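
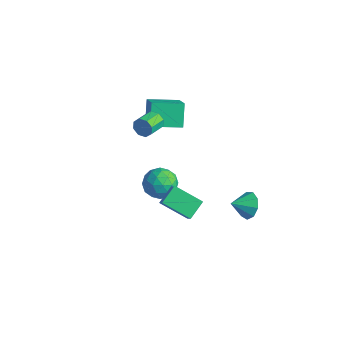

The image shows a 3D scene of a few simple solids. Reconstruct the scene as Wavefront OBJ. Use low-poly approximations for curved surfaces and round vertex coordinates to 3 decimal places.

v -3.966 3.167 -1.335
v -4.617 3.837 -0.161
v -2.969 4.616 -1.608
v -3.62 5.286 -0.435
v -2.88 2.594 -0.405
v -3.531 3.264 0.768
v -1.883 4.043 -0.679
v -2.534 4.713 0.495
v 1.663 -0.66 -1.04
v 2.35 -1.047 -0.135
v 1.466 0.329 -0.467
v 2.154 -0.058 0.437
v 3.026 0.038 -1.777
v 3.714 -0.349 -0.873
v 2.83 1.027 -1.205
v 3.517 0.64 -0.3
v -2.758 2.786 0.144
v -2.438 2.73 -0.372
v -2.122 1.658 -0.06
v -2.442 1.714 0.456
v -2.183 2.906 -0.023
v -1.868 1.834 0.289
v -2.266 3.012 0.424
v -1.95 1.941 0.737
v -2.636 2.986 0.707
v -2.321 1.914 1.019
v -3.078 2.842 0.66
v -2.762 1.77 0.972
v -3.332 2.666 0.311
v -3.017 1.594 0.623
v -3.25 2.559 -0.137
v -2.934 1.488 0.176
v -2.879 2.586 -0.419
v -2.564 1.514 -0.107
v 3.362 3.976 -3.334
v 3.811 3.481 -3.859
v 2.998 3.044 -2.766
v 4.136 3.632 -3.401
v 4.099 3.944 -2.912
v 3.717 4.271 -2.62
v 3.169 4.46 -2.662
v 2.711 4.422 -3.018
v 2.558 4.176 -3.522
v 2.781 3.836 -3.937
v 3.276 3.561 -4.07
v -0.417 0.387 -1.731
v 0.136 1.201 -1.82
v 0.644 -0.221 -0.7
v 1.197 0.593 -0.789
v 0.32 0.638 -0.334
v -0.335 1.014 -0.972
v 1.115 -0.034 -1.548
v 0.46 0.342 -2.186
v 1.083 0.941 -1.707
v 0.592 1.356 -0.957
v 0.188 -0.376 -1.563
v -0.303 0.039 -0.813
v -0.233 0.847 -1.866
v 1.013 0.133 -0.654
v 0.498 0.159 -0.387
v 0.823 0.638 -0.439
v -0.51 0.737 -1.367
v -0.185 1.216 -1.42
v -0.077 0.885 -0.546
v 0.965 -0.236 -1.1
v 1.29 0.243 -1.153
v -0.043 0.342 -2.081
v 0.282 0.821 -2.133
v 0.857 0.095 -1.974
v 0.648 1.173 -1.852
v 1.272 0.816 -1.246
v 1.224 0.447 -1.692
v 0.838 0.668 -2.067
v 0.36 1.417 -1.411
v 0.983 1.06 -0.805
v 0.468 1.086 -0.538
v 0.083 1.307 -0.912
v 0.916 1.264 -1.344
v -0.203 -0.08 -1.715
v 0.42 -0.437 -1.109
v 0.697 -0.327 -1.608
v 0.312 -0.106 -1.982
v -0.492 0.164 -1.274
v 0.132 -0.193 -0.668
v -0.058 0.312 -0.453
v -0.444 0.533 -0.828
v -0.136 -0.284 -1.176
f 2 4 1
f 5 2 1
f 1 4 3
f 3 5 1
f 2 8 4
f 6 2 5
f 6 8 2
f 4 8 3
f 7 5 3
f 3 8 7
f 7 6 5
f 8 6 7
f 10 12 9
f 13 10 9
f 9 12 11
f 11 13 9
f 10 16 12
f 14 10 13
f 14 16 10
f 12 16 11
f 15 13 11
f 11 16 15
f 15 14 13
f 16 14 15
f 18 17 21
f 18 21 19
f 19 21 22
f 19 22 20
f 21 17 23
f 21 23 22
f 22 23 24
f 22 24 20
f 23 17 25
f 23 25 24
f 24 25 26
f 24 26 20
f 25 17 27
f 25 27 26
f 26 27 28
f 26 28 20
f 27 17 29
f 27 29 28
f 28 29 30
f 28 30 20
f 29 17 31
f 29 31 30
f 30 31 32
f 30 32 20
f 31 17 33
f 31 33 32
f 32 33 34
f 32 34 20
f 33 17 18
f 33 18 34
f 34 18 19
f 34 19 20
f 36 35 38
f 36 38 37
f 38 35 39
f 38 39 37
f 39 35 40
f 39 40 37
f 40 35 41
f 40 41 37
f 41 35 42
f 41 42 37
f 42 35 43
f 42 43 37
f 43 35 44
f 43 44 37
f 44 35 45
f 44 45 37
f 45 35 36
f 45 36 37
f 46 83 62
f 83 57 86
f 62 86 51
f 83 86 62
f 46 62 58
f 62 51 63
f 58 63 47
f 62 63 58
f 46 58 67
f 58 47 68
f 67 68 53
f 58 68 67
f 46 67 79
f 67 53 82
f 79 82 56
f 67 82 79
f 46 79 83
f 79 56 87
f 83 87 57
f 79 87 83
f 47 63 74
f 63 51 77
f 74 77 55
f 63 77 74
f 51 86 64
f 86 57 85
f 64 85 50
f 86 85 64
f 57 87 84
f 87 56 80
f 84 80 48
f 87 80 84
f 56 82 81
f 82 53 69
f 81 69 52
f 82 69 81
f 53 68 73
f 68 47 70
f 73 70 54
f 68 70 73
f 49 75 61
f 75 55 76
f 61 76 50
f 75 76 61
f 49 61 59
f 61 50 60
f 59 60 48
f 61 60 59
f 49 59 66
f 59 48 65
f 66 65 52
f 59 65 66
f 49 66 71
f 66 52 72
f 71 72 54
f 66 72 71
f 49 71 75
f 71 54 78
f 75 78 55
f 71 78 75
f 50 76 64
f 76 55 77
f 64 77 51
f 76 77 64
f 48 60 84
f 60 50 85
f 84 85 57
f 60 85 84
f 52 65 81
f 65 48 80
f 81 80 56
f 65 80 81
f 54 72 73
f 72 52 69
f 73 69 53
f 72 69 73
f 55 78 74
f 78 54 70
f 74 70 47
f 78 70 74



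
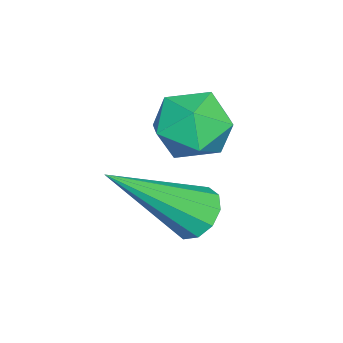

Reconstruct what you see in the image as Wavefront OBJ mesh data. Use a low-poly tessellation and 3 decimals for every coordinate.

v 2.663 -1.517 -2.62
v 3.04 -1.152 -2.548
v 3.557 -2.703 -1.28
v 2.799 -1.092 -2.335
v 2.506 -1.195 -2.23
v 2.273 -1.421 -2.274
v 2.189 -1.683 -2.451
v 2.286 -1.883 -2.692
v 2.527 -1.943 -2.906
v 2.82 -1.84 -3.01
v 3.053 -1.614 -2.966
v 3.137 -1.351 -2.789
v 2.132 -1.27 -1.506
v 2.712 -1.458 -1.094
v 1.448 -2.022 -0.886
v 2.028 -2.21 -0.474
v 1.737 -1.537 -0.414
v 2.16 -1.072 -0.798
v 2 -2.408 -1.182
v 2.423 -1.943 -1.566
v 2.63 -2.162 -0.894
v 2.468 -1.623 -0.419
v 1.692 -1.857 -1.561
v 1.53 -1.318 -1.086
f 2 1 4
f 2 4 3
f 4 1 5
f 4 5 3
f 5 1 6
f 5 6 3
f 6 1 7
f 6 7 3
f 7 1 8
f 7 8 3
f 8 1 9
f 8 9 3
f 9 1 10
f 9 10 3
f 10 1 11
f 10 11 3
f 11 1 12
f 11 12 3
f 12 1 2
f 12 2 3
f 13 24 18
f 13 18 14
f 13 14 20
f 13 20 23
f 13 23 24
f 14 18 22
f 18 24 17
f 24 23 15
f 23 20 19
f 20 14 21
f 16 22 17
f 16 17 15
f 16 15 19
f 16 19 21
f 16 21 22
f 17 22 18
f 15 17 24
f 19 15 23
f 21 19 20
f 22 21 14



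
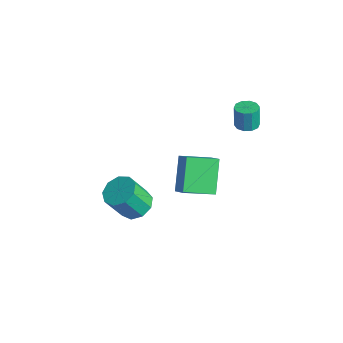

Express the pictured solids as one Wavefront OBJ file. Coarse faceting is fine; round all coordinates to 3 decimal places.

v -0.939 2.927 -2.927
v -1.567 1.251 -2.231
v -0.17 2.884 -2.337
v -0.798 1.208 -1.641
v 0.178 1.872 -4.459
v -0.45 0.196 -3.763
v 0.947 1.829 -3.869
v 0.319 0.153 -3.173
v 2.09 2.842 2.743
v 2.71 2.677 2.845
v 2.53 2.772 4.098
v 1.91 2.938 3.997
v 2.692 3.077 2.812
v 2.512 3.172 4.065
v 2.444 3.387 2.753
v 2.264 3.482 4.006
v 2.061 3.489 2.69
v 1.881 3.585 3.943
v 1.689 3.345 2.647
v 1.509 3.44 3.901
v 1.47 3.008 2.642
v 1.29 3.103 3.895
v 1.488 2.608 2.675
v 1.308 2.703 3.928
v 1.736 2.298 2.734
v 1.556 2.393 3.987
v 2.119 2.195 2.797
v 1.939 2.291 4.05
v 2.491 2.34 2.839
v 2.311 2.435 4.093
v 0.349 -2.824 -2.18
v 1.209 -2.504 -1.866
v 0.951 -3.377 -0.267
v 0.091 -3.696 -0.58
v 0.734 -2.07 -1.706
v 0.476 -2.943 -0.107
v 0.078 -1.988 -1.767
v -0.18 -2.861 -0.168
v -0.451 -2.298 -2.022
v -0.709 -3.171 -0.422
v -0.606 -2.853 -2.35
v -0.863 -3.726 -0.751
v -0.314 -3.395 -2.598
v -0.571 -4.268 -0.999
v 0.288 -3.669 -2.651
v 0.03 -4.542 -1.052
v 0.919 -3.548 -2.483
v 0.661 -4.421 -0.884
v 1.282 -3.087 -2.173
v 1.024 -3.96 -0.574
f 2 4 1
f 5 2 1
f 1 4 3
f 3 5 1
f 2 8 4
f 6 2 5
f 6 8 2
f 4 8 3
f 7 5 3
f 3 8 7
f 7 6 5
f 8 6 7
f 10 9 13
f 10 13 11
f 11 13 14
f 11 14 12
f 13 9 15
f 13 15 14
f 14 15 16
f 14 16 12
f 15 9 17
f 15 17 16
f 16 17 18
f 16 18 12
f 17 9 19
f 17 19 18
f 18 19 20
f 18 20 12
f 19 9 21
f 19 21 20
f 20 21 22
f 20 22 12
f 21 9 23
f 21 23 22
f 22 23 24
f 22 24 12
f 23 9 25
f 23 25 24
f 24 25 26
f 24 26 12
f 25 9 27
f 25 27 26
f 26 27 28
f 26 28 12
f 27 9 29
f 27 29 28
f 28 29 30
f 28 30 12
f 29 9 10
f 29 10 30
f 30 10 11
f 30 11 12
f 32 31 35
f 32 35 33
f 33 35 36
f 33 36 34
f 35 31 37
f 35 37 36
f 36 37 38
f 36 38 34
f 37 31 39
f 37 39 38
f 38 39 40
f 38 40 34
f 39 31 41
f 39 41 40
f 40 41 42
f 40 42 34
f 41 31 43
f 41 43 42
f 42 43 44
f 42 44 34
f 43 31 45
f 43 45 44
f 44 45 46
f 44 46 34
f 45 31 47
f 45 47 46
f 46 47 48
f 46 48 34
f 47 31 49
f 47 49 48
f 48 49 50
f 48 50 34
f 49 31 32
f 49 32 50
f 50 32 33
f 50 33 34



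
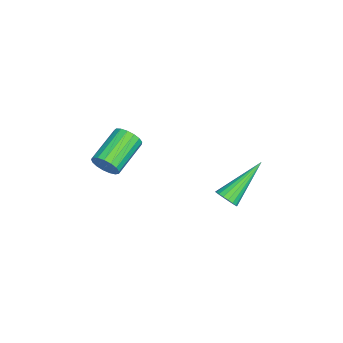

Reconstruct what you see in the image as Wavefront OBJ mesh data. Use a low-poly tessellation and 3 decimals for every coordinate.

v -0.459 2.035 2.451
v -0.143 2.434 2.418
v -1.761 3.165 3.649
v -0.281 2.463 2.24
v -0.454 2.408 2.104
v -0.628 2.279 2.036
v -0.769 2.102 2.051
v -0.848 1.911 2.145
v -0.85 1.745 2.299
v -0.775 1.636 2.484
v -0.637 1.606 2.662
v -0.464 1.661 2.798
v -0.29 1.79 2.865
v -0.149 1.968 2.85
v -0.07 2.159 2.757
v -0.068 2.325 2.602
v -0.559 -2.477 3.682
v -0.243 -2.195 4.121
v -1.645 -1.581 4.737
v -1.961 -1.863 4.298
v -0.252 -1.999 3.904
v -1.654 -1.385 4.521
v -0.332 -1.913 3.637
v -1.734 -1.299 4.253
v -0.463 -1.955 3.38
v -1.865 -1.342 3.996
v -0.617 -2.118 3.192
v -2.019 -1.504 3.809
v -0.757 -2.362 3.116
v -2.159 -1.749 3.733
v -0.852 -2.633 3.17
v -2.254 -2.019 3.787
v -0.88 -2.868 3.341
v -2.282 -2.254 3.958
v -0.834 -3.013 3.59
v -2.236 -2.4 4.207
v -0.725 -3.036 3.86
v -2.127 -2.422 4.477
v -0.578 -2.93 4.089
v -1.98 -2.317 4.706
v -0.427 -2.721 4.225
v -1.829 -2.107 4.841
v -0.306 -2.455 4.236
v -1.708 -1.842 4.853
f 2 1 4
f 2 4 3
f 4 1 5
f 4 5 3
f 5 1 6
f 5 6 3
f 6 1 7
f 6 7 3
f 7 1 8
f 7 8 3
f 8 1 9
f 8 9 3
f 9 1 10
f 9 10 3
f 10 1 11
f 10 11 3
f 11 1 12
f 11 12 3
f 12 1 13
f 12 13 3
f 13 1 14
f 13 14 3
f 14 1 15
f 14 15 3
f 15 1 16
f 15 16 3
f 16 1 2
f 16 2 3
f 18 17 21
f 18 21 19
f 19 21 22
f 19 22 20
f 21 17 23
f 21 23 22
f 22 23 24
f 22 24 20
f 23 17 25
f 23 25 24
f 24 25 26
f 24 26 20
f 25 17 27
f 25 27 26
f 26 27 28
f 26 28 20
f 27 17 29
f 27 29 28
f 28 29 30
f 28 30 20
f 29 17 31
f 29 31 30
f 30 31 32
f 30 32 20
f 31 17 33
f 31 33 32
f 32 33 34
f 32 34 20
f 33 17 35
f 33 35 34
f 34 35 36
f 34 36 20
f 35 17 37
f 35 37 36
f 36 37 38
f 36 38 20
f 37 17 39
f 37 39 38
f 38 39 40
f 38 40 20
f 39 17 41
f 39 41 40
f 40 41 42
f 40 42 20
f 41 17 43
f 41 43 42
f 42 43 44
f 42 44 20
f 43 17 18
f 43 18 44
f 44 18 19
f 44 19 20



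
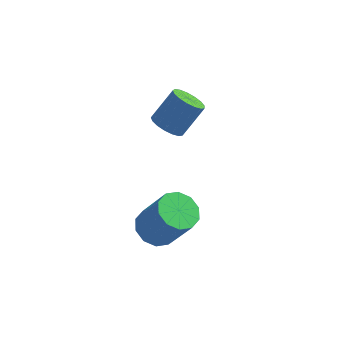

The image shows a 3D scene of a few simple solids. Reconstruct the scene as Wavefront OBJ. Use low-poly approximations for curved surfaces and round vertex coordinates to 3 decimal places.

v 2.798 0.755 3.328
v 3.143 1.111 2.907
v 3.747 1.761 3.951
v 3.402 1.405 4.372
v 2.885 1.278 2.952
v 3.488 1.928 3.996
v 2.607 1.326 3.083
v 3.21 1.976 4.127
v 2.373 1.243 3.27
v 2.976 1.893 4.314
v 2.236 1.048 3.471
v 2.839 1.698 4.515
v 2.228 0.786 3.638
v 2.831 1.436 4.682
v 2.351 0.517 3.735
v 2.954 1.167 4.779
v 2.576 0.302 3.738
v 3.18 0.952 4.782
v 2.852 0.192 3.647
v 3.456 0.842 4.692
v 3.116 0.21 3.484
v 3.72 0.86 4.528
v 3.307 0.353 3.284
v 3.911 1.003 4.328
v 3.382 0.588 3.095
v 3.985 1.238 4.139
v 3.322 0.862 2.959
v 3.926 1.512 4.003
v 3.261 -2.615 1.153
v 3.934 -2.564 0.782
v 4.791 -2.834 2.295
v 4.119 -2.885 2.667
v 3.813 -2.127 0.928
v 4.67 -2.397 2.441
v 3.481 -1.877 1.16
v 4.339 -2.147 2.673
v 3.066 -1.909 1.39
v 3.923 -2.179 2.903
v 2.725 -2.21 1.53
v 3.582 -2.48 3.043
v 2.589 -2.666 1.525
v 3.446 -2.936 3.038
v 2.71 -3.103 1.379
v 3.567 -3.373 2.892
v 3.041 -3.353 1.147
v 3.899 -3.623 2.66
v 3.457 -3.321 0.917
v 4.314 -3.591 2.43
v 3.798 -3.02 0.777
v 4.655 -3.29 2.29
f 2 1 5
f 2 5 3
f 3 5 6
f 3 6 4
f 5 1 7
f 5 7 6
f 6 7 8
f 6 8 4
f 7 1 9
f 7 9 8
f 8 9 10
f 8 10 4
f 9 1 11
f 9 11 10
f 10 11 12
f 10 12 4
f 11 1 13
f 11 13 12
f 12 13 14
f 12 14 4
f 13 1 15
f 13 15 14
f 14 15 16
f 14 16 4
f 15 1 17
f 15 17 16
f 16 17 18
f 16 18 4
f 17 1 19
f 17 19 18
f 18 19 20
f 18 20 4
f 19 1 21
f 19 21 20
f 20 21 22
f 20 22 4
f 21 1 23
f 21 23 22
f 22 23 24
f 22 24 4
f 23 1 25
f 23 25 24
f 24 25 26
f 24 26 4
f 25 1 27
f 25 27 26
f 26 27 28
f 26 28 4
f 27 1 2
f 27 2 28
f 28 2 3
f 28 3 4
f 30 29 33
f 30 33 31
f 31 33 34
f 31 34 32
f 33 29 35
f 33 35 34
f 34 35 36
f 34 36 32
f 35 29 37
f 35 37 36
f 36 37 38
f 36 38 32
f 37 29 39
f 37 39 38
f 38 39 40
f 38 40 32
f 39 29 41
f 39 41 40
f 40 41 42
f 40 42 32
f 41 29 43
f 41 43 42
f 42 43 44
f 42 44 32
f 43 29 45
f 43 45 44
f 44 45 46
f 44 46 32
f 45 29 47
f 45 47 46
f 46 47 48
f 46 48 32
f 47 29 49
f 47 49 48
f 48 49 50
f 48 50 32
f 49 29 30
f 49 30 50
f 50 30 31
f 50 31 32



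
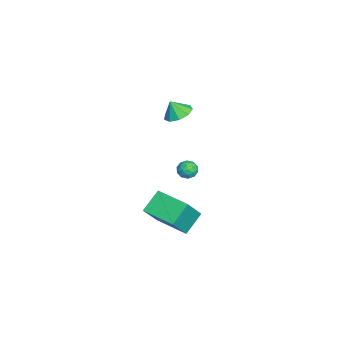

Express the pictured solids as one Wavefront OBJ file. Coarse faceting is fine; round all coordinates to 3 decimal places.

v 1.165 0.994 -2.147
v 2.247 0.344 -0.557
v 2.359 2.68 -2.271
v 3.441 2.031 -0.68
v 2.119 0.249 -3.1
v 3.201 -0.4 -1.509
v 3.313 1.936 -3.223
v 4.395 1.286 -1.633
v -3.947 1.003 1.488
v -3.047 1.122 1.551
v -3.953 0.537 2.452
v -3.345 1.615 1.788
v -3.924 1.822 1.884
v -4.514 1.645 1.795
v -4.839 1.168 1.563
v -4.747 0.613 1.296
v -4.28 0.241 1.118
v -3.658 0.225 1.114
v -3.171 0.573 1.285
v -0.798 1.842 -0.316
v -0.288 2.214 -0.202
v -0.252 1.306 -1.018
v 0.258 1.678 -0.904
v 0.055 1.267 -0.456
v -0.283 1.598 -0.022
v -0.257 1.922 -1.198
v -0.595 2.253 -0.764
v 0.046 2.263 -0.748
v 0.239 1.859 -0.289
v -0.779 1.661 -0.931
v -0.586 1.257 -0.472
v -0.591 2.075 -0.198
v 0.051 1.445 -1.022
v -0.068 1.204 -0.759
v 0.231 1.422 -0.692
v -0.588 1.713 -0.092
v -0.288 1.931 -0.025
v -0.087 1.375 -0.174
v -0.252 1.589 -1.195
v 0.048 1.807 -1.128
v -0.771 2.098 -0.528
v -0.472 2.316 -0.461
v -0.453 2.145 -1.046
v -0.095 2.322 -0.451
v 0.226 2.008 -0.864
v -0.077 2.151 -1.036
v -0.275 2.345 -0.782
v 0.019 2.085 -0.182
v 0.34 1.77 -0.594
v 0.22 1.528 -0.33
v 0.022 1.723 -0.076
v 0.215 2.114 -0.502
v -0.88 1.75 -0.626
v -0.559 1.435 -1.038
v -0.562 1.797 -1.144
v -0.76 1.992 -0.89
v -0.766 1.512 -0.356
v -0.445 1.198 -0.769
v -0.265 1.175 -0.438
v -0.463 1.369 -0.184
v -0.755 1.406 -0.718
f 2 4 1
f 5 2 1
f 1 4 3
f 3 5 1
f 2 8 4
f 6 2 5
f 6 8 2
f 4 8 3
f 7 5 3
f 3 8 7
f 7 6 5
f 8 6 7
f 10 9 12
f 10 12 11
f 12 9 13
f 12 13 11
f 13 9 14
f 13 14 11
f 14 9 15
f 14 15 11
f 15 9 16
f 15 16 11
f 16 9 17
f 16 17 11
f 17 9 18
f 17 18 11
f 18 9 19
f 18 19 11
f 19 9 10
f 19 10 11
f 20 57 36
f 57 31 60
f 36 60 25
f 57 60 36
f 20 36 32
f 36 25 37
f 32 37 21
f 36 37 32
f 20 32 41
f 32 21 42
f 41 42 27
f 32 42 41
f 20 41 53
f 41 27 56
f 53 56 30
f 41 56 53
f 20 53 57
f 53 30 61
f 57 61 31
f 53 61 57
f 21 37 48
f 37 25 51
f 48 51 29
f 37 51 48
f 25 60 38
f 60 31 59
f 38 59 24
f 60 59 38
f 31 61 58
f 61 30 54
f 58 54 22
f 61 54 58
f 30 56 55
f 56 27 43
f 55 43 26
f 56 43 55
f 27 42 47
f 42 21 44
f 47 44 28
f 42 44 47
f 23 49 35
f 49 29 50
f 35 50 24
f 49 50 35
f 23 35 33
f 35 24 34
f 33 34 22
f 35 34 33
f 23 33 40
f 33 22 39
f 40 39 26
f 33 39 40
f 23 40 45
f 40 26 46
f 45 46 28
f 40 46 45
f 23 45 49
f 45 28 52
f 49 52 29
f 45 52 49
f 24 50 38
f 50 29 51
f 38 51 25
f 50 51 38
f 22 34 58
f 34 24 59
f 58 59 31
f 34 59 58
f 26 39 55
f 39 22 54
f 55 54 30
f 39 54 55
f 28 46 47
f 46 26 43
f 47 43 27
f 46 43 47
f 29 52 48
f 52 28 44
f 48 44 21
f 52 44 48



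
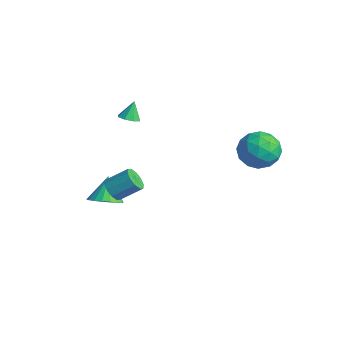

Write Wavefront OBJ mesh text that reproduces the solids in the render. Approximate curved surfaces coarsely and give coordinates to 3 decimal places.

v -0.031 -4.479 0.589
v 0.279 -5.011 1.018
v 0.9 -3.952 1.88
v 0.591 -3.421 1.451
v 0.578 -4.909 0.678
v 1.199 -3.85 1.54
v 0.644 -4.643 0.304
v 1.265 -3.585 1.167
v 0.452 -4.315 0.039
v 1.073 -3.256 0.901
v 0.076 -4.049 -0.016
v 0.698 -2.991 0.846
v -0.34 -3.948 0.16
v 0.281 -2.889 1.022
v -0.639 -4.05 0.5
v -0.018 -2.991 1.362
v -0.705 -4.315 0.873
v -0.084 -3.257 1.736
v -0.513 -4.644 1.139
v 0.108 -3.585 2.001
v -0.138 -4.909 1.194
v 0.484 -3.851 2.056
v -1.501 -4.067 -1.539
v -0.666 -4.243 -0.998
v -2.199 -3.393 -0.241
v -0.59 -3.835 -1.169
v -0.694 -3.472 -1.414
v -0.958 -3.228 -1.683
v -1.33 -3.149 -1.924
v -1.735 -3.253 -2.088
v -2.094 -3.517 -2.144
v -2.336 -3.891 -2.079
v -2.412 -4.3 -1.908
v -2.308 -4.662 -1.663
v -2.044 -4.907 -1.394
v -1.672 -4.985 -1.153
v -1.267 -4.882 -0.989
v -0.908 -4.617 -0.933
v 4.462 2.411 2.474
v 5.096 1.889 3.432
v 2.764 2.431 3.608
v 3.398 1.909 4.566
v 3.648 3.096 4.217
v 4.697 3.083 3.515
v 3.163 1.237 3.525
v 4.212 1.224 2.823
v 4.293 1.163 4.081
v 4.593 2.312 4.509
v 3.267 2.008 2.531
v 3.567 3.157 2.959
v 4.928 2.148 2.853
v 2.932 2.172 4.187
v 3.079 2.869 3.981
v 3.452 2.562 4.544
v 4.693 2.85 2.902
v 5.066 2.543 3.465
v 4.215 3.252 3.927
v 2.794 1.777 3.575
v 3.167 1.47 4.138
v 4.408 1.758 2.496
v 4.781 1.451 3.059
v 3.645 1.068 3.113
v 4.828 1.415 3.798
v 3.831 1.427 4.465
v 3.693 1.032 3.852
v 4.309 1.024 3.44
v 5.005 2.09 4.049
v 4.007 2.102 4.716
v 4.154 2.799 4.511
v 4.77 2.792 4.099
v 4.533 1.663 4.431
v 3.853 2.218 2.324
v 2.855 2.23 2.991
v 3.09 1.528 2.941
v 3.706 1.521 2.529
v 4.029 2.893 2.575
v 3.032 2.905 3.242
v 3.551 3.296 3.6
v 4.167 3.288 3.188
v 3.327 2.657 2.609
v -3.246 -1.354 3.074
v -2.618 -1.447 3.254
v -3.474 -0.846 4.126
v -2.69 -1.003 3.025
v -3.087 -0.764 2.824
v -3.578 -0.871 2.769
v -3.874 -1.261 2.893
v -3.803 -1.705 3.123
v -3.406 -1.943 3.324
v -2.915 -1.837 3.378
f 2 1 5
f 2 5 3
f 3 5 6
f 3 6 4
f 5 1 7
f 5 7 6
f 6 7 8
f 6 8 4
f 7 1 9
f 7 9 8
f 8 9 10
f 8 10 4
f 9 1 11
f 9 11 10
f 10 11 12
f 10 12 4
f 11 1 13
f 11 13 12
f 12 13 14
f 12 14 4
f 13 1 15
f 13 15 14
f 14 15 16
f 14 16 4
f 15 1 17
f 15 17 16
f 16 17 18
f 16 18 4
f 17 1 19
f 17 19 18
f 18 19 20
f 18 20 4
f 19 1 21
f 19 21 20
f 20 21 22
f 20 22 4
f 21 1 2
f 21 2 22
f 22 2 3
f 22 3 4
f 24 23 26
f 24 26 25
f 26 23 27
f 26 27 25
f 27 23 28
f 27 28 25
f 28 23 29
f 28 29 25
f 29 23 30
f 29 30 25
f 30 23 31
f 30 31 25
f 31 23 32
f 31 32 25
f 32 23 33
f 32 33 25
f 33 23 34
f 33 34 25
f 34 23 35
f 34 35 25
f 35 23 36
f 35 36 25
f 36 23 37
f 36 37 25
f 37 23 38
f 37 38 25
f 38 23 24
f 38 24 25
f 39 76 55
f 76 50 79
f 55 79 44
f 76 79 55
f 39 55 51
f 55 44 56
f 51 56 40
f 55 56 51
f 39 51 60
f 51 40 61
f 60 61 46
f 51 61 60
f 39 60 72
f 60 46 75
f 72 75 49
f 60 75 72
f 39 72 76
f 72 49 80
f 76 80 50
f 72 80 76
f 40 56 67
f 56 44 70
f 67 70 48
f 56 70 67
f 44 79 57
f 79 50 78
f 57 78 43
f 79 78 57
f 50 80 77
f 80 49 73
f 77 73 41
f 80 73 77
f 49 75 74
f 75 46 62
f 74 62 45
f 75 62 74
f 46 61 66
f 61 40 63
f 66 63 47
f 61 63 66
f 42 68 54
f 68 48 69
f 54 69 43
f 68 69 54
f 42 54 52
f 54 43 53
f 52 53 41
f 54 53 52
f 42 52 59
f 52 41 58
f 59 58 45
f 52 58 59
f 42 59 64
f 59 45 65
f 64 65 47
f 59 65 64
f 42 64 68
f 64 47 71
f 68 71 48
f 64 71 68
f 43 69 57
f 69 48 70
f 57 70 44
f 69 70 57
f 41 53 77
f 53 43 78
f 77 78 50
f 53 78 77
f 45 58 74
f 58 41 73
f 74 73 49
f 58 73 74
f 47 65 66
f 65 45 62
f 66 62 46
f 65 62 66
f 48 71 67
f 71 47 63
f 67 63 40
f 71 63 67
f 82 81 84
f 82 84 83
f 84 81 85
f 84 85 83
f 85 81 86
f 85 86 83
f 86 81 87
f 86 87 83
f 87 81 88
f 87 88 83
f 88 81 89
f 88 89 83
f 89 81 90
f 89 90 83
f 90 81 82
f 90 82 83



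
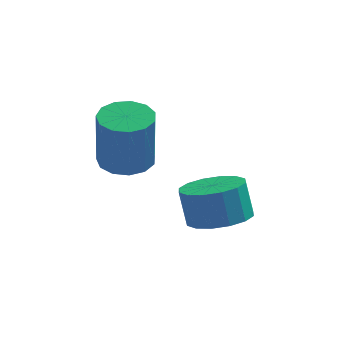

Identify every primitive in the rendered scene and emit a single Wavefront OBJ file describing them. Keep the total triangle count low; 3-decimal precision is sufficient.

v 0.114 2.494 -2.856
v 0.968 2.897 -2.756
v 0.701 3.19 -1.645
v -0.154 2.786 -1.744
v 0.676 3.256 -2.921
v 0.409 3.549 -1.81
v 0.234 3.412 -3.069
v -0.034 3.704 -1.957
v -0.241 3.321 -3.159
v -0.509 3.614 -2.048
v -0.621 3.008 -3.168
v -0.889 3.301 -2.057
v -0.804 2.558 -3.094
v -1.071 2.851 -1.982
v -0.741 2.09 -2.955
v -1.008 2.383 -1.844
v -0.449 1.731 -2.79
v -0.716 2.024 -1.679
v -0.006 1.576 -2.643
v -0.274 1.868 -1.531
v 0.469 1.666 -2.552
v 0.201 1.959 -1.441
v 0.849 1.979 -2.543
v 0.581 2.272 -1.432
v 1.031 2.429 -2.618
v 0.764 2.722 -1.506
v -2.444 2.397 -0.643
v -1.655 2.275 -0.691
v -1.587 1.98 1.175
v -2.376 2.103 1.223
v -1.711 2.716 -0.619
v -1.643 2.422 1.247
v -1.999 3.056 -0.555
v -1.932 2.762 1.311
v -2.429 3.187 -0.519
v -2.361 2.893 1.347
v -2.864 3.067 -0.522
v -2.796 2.773 1.344
v -3.165 2.735 -0.563
v -3.097 2.44 1.302
v -3.237 2.295 -0.63
v -3.169 2 1.235
v -3.058 1.887 -0.701
v -2.99 1.593 1.165
v -2.683 1.642 -0.753
v -2.616 1.347 1.112
v -2.233 1.636 -0.771
v -2.165 1.342 1.095
v -1.849 1.872 -0.747
v -1.782 1.578 1.118
f 2 1 5
f 2 5 3
f 3 5 6
f 3 6 4
f 5 1 7
f 5 7 6
f 6 7 8
f 6 8 4
f 7 1 9
f 7 9 8
f 8 9 10
f 8 10 4
f 9 1 11
f 9 11 10
f 10 11 12
f 10 12 4
f 11 1 13
f 11 13 12
f 12 13 14
f 12 14 4
f 13 1 15
f 13 15 14
f 14 15 16
f 14 16 4
f 15 1 17
f 15 17 16
f 16 17 18
f 16 18 4
f 17 1 19
f 17 19 18
f 18 19 20
f 18 20 4
f 19 1 21
f 19 21 20
f 20 21 22
f 20 22 4
f 21 1 23
f 21 23 22
f 22 23 24
f 22 24 4
f 23 1 25
f 23 25 24
f 24 25 26
f 24 26 4
f 25 1 2
f 25 2 26
f 26 2 3
f 26 3 4
f 28 27 31
f 28 31 29
f 29 31 32
f 29 32 30
f 31 27 33
f 31 33 32
f 32 33 34
f 32 34 30
f 33 27 35
f 33 35 34
f 34 35 36
f 34 36 30
f 35 27 37
f 35 37 36
f 36 37 38
f 36 38 30
f 37 27 39
f 37 39 38
f 38 39 40
f 38 40 30
f 39 27 41
f 39 41 40
f 40 41 42
f 40 42 30
f 41 27 43
f 41 43 42
f 42 43 44
f 42 44 30
f 43 27 45
f 43 45 44
f 44 45 46
f 44 46 30
f 45 27 47
f 45 47 46
f 46 47 48
f 46 48 30
f 47 27 49
f 47 49 48
f 48 49 50
f 48 50 30
f 49 27 28
f 49 28 50
f 50 28 29
f 50 29 30



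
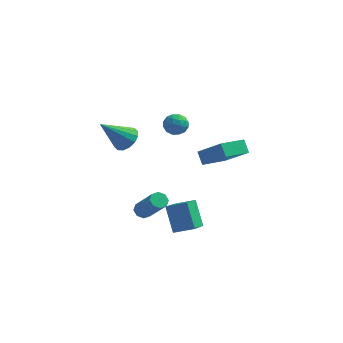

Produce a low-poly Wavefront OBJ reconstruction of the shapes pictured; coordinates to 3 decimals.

v 3.421 -0.668 0.676
v 3.042 -0.207 1.309
v 2.013 0.013 -0.664
v 1.634 0.475 -0.032
v 4.346 0.565 0.332
v 3.967 1.027 0.964
v 2.938 1.247 -1.009
v 2.559 1.708 -0.376
v -1.125 -0.331 -4.64
v -0.7 -0.035 -4.791
v 0.431 -0.833 -3.172
v 0.005 -1.129 -3.02
v -0.944 0.164 -4.523
v 0.187 -0.634 -2.904
v -1.294 0.073 -4.323
v -0.163 -0.725 -2.704
v -1.545 -0.255 -4.309
v -0.414 -1.053 -2.69
v -1.551 -0.627 -4.488
v -0.42 -1.425 -2.869
v -1.307 -0.826 -4.756
v -0.176 -1.624 -3.137
v -0.957 -0.735 -4.956
v 0.174 -1.533 -3.337
v -0.706 -0.407 -4.97
v 0.425 -1.205 -3.351
v -1.674 -1.366 1.587
v -1.06 -1.873 1.783
v -2.806 -2.174 3.053
v -0.997 -1.527 2.021
v -1.116 -1.138 2.143
v -1.385 -0.811 2.116
v -1.731 -0.632 1.948
v -2.062 -0.65 1.682
v -2.289 -0.86 1.391
v -2.351 -1.206 1.153
v -2.232 -1.594 1.031
v -1.963 -1.922 1.058
v -1.617 -2.101 1.227
v -1.286 -2.083 1.492
v 0.743 -0.847 -3.388
v 0.62 -2.156 -2.686
v 1.846 -0.721 -2.96
v 1.723 -2.03 -2.259
v 1.357 -1.63 -4.741
v 1.234 -2.939 -4.04
v 2.46 -1.504 -4.314
v 2.337 -2.813 -3.612
v 0.459 -0.744 3.159
v 1.119 -0.587 2.966
v 0.721 -1.853 3.154
v 1.381 -1.696 2.961
v 1.154 -1.529 3.607
v 0.992 -0.843 3.609
v 0.848 -1.597 2.511
v 0.686 -0.911 2.513
v 1.359 -1.114 2.565
v 1.548 -1.073 3.242
v 0.292 -1.367 2.878
v 0.481 -1.326 3.555
v 0.766 -0.568 3.063
v 1.074 -1.872 3.057
v 0.941 -1.774 3.437
v 1.328 -1.682 3.323
v 0.691 -0.719 3.441
v 1.079 -0.627 3.327
v 1.1 -1.18 3.704
v 0.761 -1.813 2.793
v 1.149 -1.721 2.679
v 0.512 -0.758 2.797
v 0.899 -0.666 2.683
v 0.74 -1.26 2.416
v 1.295 -0.786 2.713
v 1.449 -1.438 2.711
v 1.136 -1.379 2.446
v 1.041 -0.976 2.448
v 1.406 -0.761 3.112
v 1.56 -1.413 3.109
v 1.426 -1.315 3.488
v 1.331 -0.912 3.49
v 1.547 -1.071 2.876
v 0.28 -1.027 3.011
v 0.434 -1.679 3.008
v 0.509 -1.528 2.63
v 0.414 -1.125 2.632
v 0.391 -1.002 3.409
v 0.545 -1.654 3.407
v 0.799 -1.464 3.672
v 0.704 -1.061 3.674
v 0.293 -1.369 3.244
f 2 4 1
f 5 2 1
f 1 4 3
f 3 5 1
f 2 8 4
f 6 2 5
f 6 8 2
f 4 8 3
f 7 5 3
f 3 8 7
f 7 6 5
f 8 6 7
f 10 9 13
f 10 13 11
f 11 13 14
f 11 14 12
f 13 9 15
f 13 15 14
f 14 15 16
f 14 16 12
f 15 9 17
f 15 17 16
f 16 17 18
f 16 18 12
f 17 9 19
f 17 19 18
f 18 19 20
f 18 20 12
f 19 9 21
f 19 21 20
f 20 21 22
f 20 22 12
f 21 9 23
f 21 23 22
f 22 23 24
f 22 24 12
f 23 9 25
f 23 25 24
f 24 25 26
f 24 26 12
f 25 9 10
f 25 10 26
f 26 10 11
f 26 11 12
f 28 27 30
f 28 30 29
f 30 27 31
f 30 31 29
f 31 27 32
f 31 32 29
f 32 27 33
f 32 33 29
f 33 27 34
f 33 34 29
f 34 27 35
f 34 35 29
f 35 27 36
f 35 36 29
f 36 27 37
f 36 37 29
f 37 27 38
f 37 38 29
f 38 27 39
f 38 39 29
f 39 27 40
f 39 40 29
f 40 27 28
f 40 28 29
f 42 44 41
f 45 42 41
f 41 44 43
f 43 45 41
f 42 48 44
f 46 42 45
f 46 48 42
f 44 48 43
f 47 45 43
f 43 48 47
f 47 46 45
f 48 46 47
f 49 86 65
f 86 60 89
f 65 89 54
f 86 89 65
f 49 65 61
f 65 54 66
f 61 66 50
f 65 66 61
f 49 61 70
f 61 50 71
f 70 71 56
f 61 71 70
f 49 70 82
f 70 56 85
f 82 85 59
f 70 85 82
f 49 82 86
f 82 59 90
f 86 90 60
f 82 90 86
f 50 66 77
f 66 54 80
f 77 80 58
f 66 80 77
f 54 89 67
f 89 60 88
f 67 88 53
f 89 88 67
f 60 90 87
f 90 59 83
f 87 83 51
f 90 83 87
f 59 85 84
f 85 56 72
f 84 72 55
f 85 72 84
f 56 71 76
f 71 50 73
f 76 73 57
f 71 73 76
f 52 78 64
f 78 58 79
f 64 79 53
f 78 79 64
f 52 64 62
f 64 53 63
f 62 63 51
f 64 63 62
f 52 62 69
f 62 51 68
f 69 68 55
f 62 68 69
f 52 69 74
f 69 55 75
f 74 75 57
f 69 75 74
f 52 74 78
f 74 57 81
f 78 81 58
f 74 81 78
f 53 79 67
f 79 58 80
f 67 80 54
f 79 80 67
f 51 63 87
f 63 53 88
f 87 88 60
f 63 88 87
f 55 68 84
f 68 51 83
f 84 83 59
f 68 83 84
f 57 75 76
f 75 55 72
f 76 72 56
f 75 72 76
f 58 81 77
f 81 57 73
f 77 73 50
f 81 73 77



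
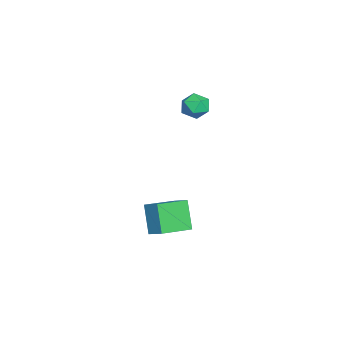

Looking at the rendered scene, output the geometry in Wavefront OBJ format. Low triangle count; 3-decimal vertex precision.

v -2.469 4.634 3.627
v -1.663 4.281 3.912
v -2.557 3.579 2.568
v -1.751 3.226 2.853
v -2.502 3.156 3.389
v -2.447 3.808 4.044
v -1.773 4.052 2.436
v -1.718 4.704 3.091
v -1.232 3.921 3.176
v -1.683 3.367 3.765
v -2.537 4.493 2.715
v -2.988 3.939 3.304
v 2.021 1.906 -4.525
v 1.063 1.537 -2.843
v 0.604 3.378 -5.009
v -0.354 3.009 -3.328
v 2.654 2.691 -3.992
v 1.696 2.322 -2.311
v 1.237 4.163 -4.477
v 0.279 3.794 -2.795
f 1 12 6
f 1 6 2
f 1 2 8
f 1 8 11
f 1 11 12
f 2 6 10
f 6 12 5
f 12 11 3
f 11 8 7
f 8 2 9
f 4 10 5
f 4 5 3
f 4 3 7
f 4 7 9
f 4 9 10
f 5 10 6
f 3 5 12
f 7 3 11
f 9 7 8
f 10 9 2
f 14 16 13
f 17 14 13
f 13 16 15
f 15 17 13
f 14 20 16
f 18 14 17
f 18 20 14
f 16 20 15
f 19 17 15
f 15 20 19
f 19 18 17
f 20 18 19



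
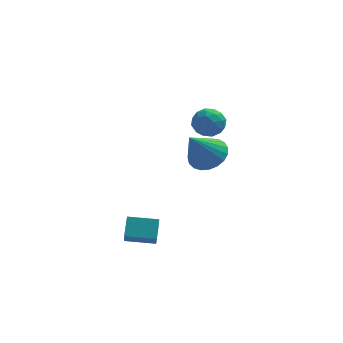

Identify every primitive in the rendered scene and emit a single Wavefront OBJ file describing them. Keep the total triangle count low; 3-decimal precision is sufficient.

v 2.378 -1.27 2.449
v 3.112 -0.975 2.992
v 1.542 -1.99 3.971
v 2.867 -0.66 3.006
v 2.537 -0.451 2.924
v 2.18 -0.383 2.76
v 1.856 -0.469 2.542
v 1.623 -0.693 2.308
v 1.521 -1.017 2.098
v 1.566 -1.385 1.949
v 1.752 -1.732 1.887
v 2.046 -2 1.921
v 2.397 -2.142 2.047
v 2.745 -2.132 2.243
v 3.03 -1.974 2.474
v 3.202 -1.694 2.7
v 3.231 -1.34 2.884
v -1.263 -1.441 -2.652
v -1.119 -0.571 -1.977
v -1.269 -0.889 -3.362
v -1.125 -0.019 -2.688
v 0.145 -1.581 -2.772
v 0.289 -0.711 -2.098
v 0.139 -1.029 -3.483
v 0.283 -0.159 -2.808
v 1.893 3.156 2.016
v 2.506 3.585 2.422
v 2.794 2.795 1.038
v 3.407 3.224 1.444
v 3.089 2.511 1.785
v 2.532 2.735 2.39
v 2.768 3.645 1.07
v 2.211 3.869 1.675
v 3.047 3.888 1.838
v 3.245 3.187 2.279
v 2.055 3.193 1.181
v 2.253 2.492 1.622
v 2.12 3.402 2.305
v 3.18 2.978 1.155
v 2.993 2.559 1.355
v 3.353 2.811 1.594
v 2.136 2.902 2.286
v 2.496 3.155 2.524
v 2.839 2.524 2.15
v 2.804 3.225 0.936
v 3.164 3.478 1.174
v 1.947 3.569 1.866
v 2.307 3.821 2.105
v 2.461 3.856 1.31
v 2.799 3.833 2.2
v 3.328 3.62 1.625
v 2.953 3.868 1.406
v 2.625 3.999 1.761
v 2.915 3.421 2.46
v 3.445 3.208 1.885
v 3.258 2.789 2.085
v 2.931 2.921 2.441
v 3.233 3.598 2.116
v 1.855 3.172 1.575
v 2.385 2.959 1
v 2.369 3.459 1.019
v 2.042 3.591 1.375
v 1.972 2.76 1.835
v 2.501 2.547 1.26
v 2.675 2.381 1.699
v 2.347 2.512 2.054
v 2.067 2.782 1.344
f 2 1 4
f 2 4 3
f 4 1 5
f 4 5 3
f 5 1 6
f 5 6 3
f 6 1 7
f 6 7 3
f 7 1 8
f 7 8 3
f 8 1 9
f 8 9 3
f 9 1 10
f 9 10 3
f 10 1 11
f 10 11 3
f 11 1 12
f 11 12 3
f 12 1 13
f 12 13 3
f 13 1 14
f 13 14 3
f 14 1 15
f 14 15 3
f 15 1 16
f 15 16 3
f 16 1 17
f 16 17 3
f 17 1 2
f 17 2 3
f 19 21 18
f 22 19 18
f 18 21 20
f 20 22 18
f 19 25 21
f 23 19 22
f 23 25 19
f 21 25 20
f 24 22 20
f 20 25 24
f 24 23 22
f 25 23 24
f 26 63 42
f 63 37 66
f 42 66 31
f 63 66 42
f 26 42 38
f 42 31 43
f 38 43 27
f 42 43 38
f 26 38 47
f 38 27 48
f 47 48 33
f 38 48 47
f 26 47 59
f 47 33 62
f 59 62 36
f 47 62 59
f 26 59 63
f 59 36 67
f 63 67 37
f 59 67 63
f 27 43 54
f 43 31 57
f 54 57 35
f 43 57 54
f 31 66 44
f 66 37 65
f 44 65 30
f 66 65 44
f 37 67 64
f 67 36 60
f 64 60 28
f 67 60 64
f 36 62 61
f 62 33 49
f 61 49 32
f 62 49 61
f 33 48 53
f 48 27 50
f 53 50 34
f 48 50 53
f 29 55 41
f 55 35 56
f 41 56 30
f 55 56 41
f 29 41 39
f 41 30 40
f 39 40 28
f 41 40 39
f 29 39 46
f 39 28 45
f 46 45 32
f 39 45 46
f 29 46 51
f 46 32 52
f 51 52 34
f 46 52 51
f 29 51 55
f 51 34 58
f 55 58 35
f 51 58 55
f 30 56 44
f 56 35 57
f 44 57 31
f 56 57 44
f 28 40 64
f 40 30 65
f 64 65 37
f 40 65 64
f 32 45 61
f 45 28 60
f 61 60 36
f 45 60 61
f 34 52 53
f 52 32 49
f 53 49 33
f 52 49 53
f 35 58 54
f 58 34 50
f 54 50 27
f 58 50 54



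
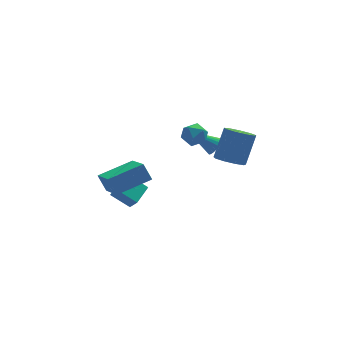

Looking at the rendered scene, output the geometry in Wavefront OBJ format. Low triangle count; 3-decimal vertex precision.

v -3.918 0.55 -0.46
v -3.635 0.075 0.173
v -3.046 1.577 -0.078
v -2.763 1.103 0.554
v -2.957 0.037 -1.274
v -2.674 -0.437 -0.642
v -2.085 1.065 -0.893
v -1.802 0.59 -0.26
v -4.644 -2.227 2.77
v -2.641 -1.796 3.316
v -4.794 -0.431 1.902
v -2.791 0 2.448
v -4.289 -2.66 1.812
v -2.286 -2.229 2.358
v -4.439 -0.864 0.944
v -2.436 -0.433 1.49
v 1.498 2.866 2.301
v 2.014 2.236 2.513
v 0.426 2.044 2.467
v 0.942 1.414 2.679
v 0.848 2.072 3.195
v 1.51 2.58 3.092
v 0.93 1.7 1.888
v 1.592 2.208 1.785
v 1.663 1.516 2.258
v 1.612 1.746 3.065
v 0.828 2.534 1.915
v 0.777 2.764 2.722
v 2.692 3.014 0.718
v 3.12 3.37 1.073
v 1.248 3.626 1.842
v 3.044 3.549 0.879
v 2.908 3.635 0.657
v 2.734 3.614 0.446
v 2.553 3.489 0.281
v 2.397 3.283 0.192
v 2.291 3.029 0.194
v 2.254 2.774 0.286
v 2.294 2.559 0.453
v 2.402 2.424 0.666
v 2.56 2.39 0.888
v 2.742 2.465 1.08
v 2.914 2.634 1.209
v 3.048 2.869 1.254
v 3.121 3.13 1.206
v 2.637 0.091 1.418
v 3.482 -0.133 1.133
v 4.269 0.585 2.896
v 3.423 0.809 3.182
v 3.343 0.454 0.955
v 4.13 1.173 2.718
v 2.874 0.872 0.994
v 3.661 1.59 2.757
v 2.294 0.924 1.232
v 3.08 1.642 2.995
v 1.874 0.586 1.557
v 2.661 1.304 3.32
v 1.811 0.016 1.817
v 2.598 0.735 3.58
v 2.134 -0.518 1.891
v 2.921 0.2 3.654
v 2.693 -0.768 1.743
v 3.48 -0.05 3.506
v 3.225 -0.616 1.444
v 4.012 0.102 3.207
f 2 4 1
f 5 2 1
f 1 4 3
f 3 5 1
f 2 8 4
f 6 2 5
f 6 8 2
f 4 8 3
f 7 5 3
f 3 8 7
f 7 6 5
f 8 6 7
f 10 12 9
f 13 10 9
f 9 12 11
f 11 13 9
f 10 16 12
f 14 10 13
f 14 16 10
f 12 16 11
f 15 13 11
f 11 16 15
f 15 14 13
f 16 14 15
f 17 28 22
f 17 22 18
f 17 18 24
f 17 24 27
f 17 27 28
f 18 22 26
f 22 28 21
f 28 27 19
f 27 24 23
f 24 18 25
f 20 26 21
f 20 21 19
f 20 19 23
f 20 23 25
f 20 25 26
f 21 26 22
f 19 21 28
f 23 19 27
f 25 23 24
f 26 25 18
f 30 29 32
f 30 32 31
f 32 29 33
f 32 33 31
f 33 29 34
f 33 34 31
f 34 29 35
f 34 35 31
f 35 29 36
f 35 36 31
f 36 29 37
f 36 37 31
f 37 29 38
f 37 38 31
f 38 29 39
f 38 39 31
f 39 29 40
f 39 40 31
f 40 29 41
f 40 41 31
f 41 29 42
f 41 42 31
f 42 29 43
f 42 43 31
f 43 29 44
f 43 44 31
f 44 29 45
f 44 45 31
f 45 29 30
f 45 30 31
f 47 46 50
f 47 50 48
f 48 50 51
f 48 51 49
f 50 46 52
f 50 52 51
f 51 52 53
f 51 53 49
f 52 46 54
f 52 54 53
f 53 54 55
f 53 55 49
f 54 46 56
f 54 56 55
f 55 56 57
f 55 57 49
f 56 46 58
f 56 58 57
f 57 58 59
f 57 59 49
f 58 46 60
f 58 60 59
f 59 60 61
f 59 61 49
f 60 46 62
f 60 62 61
f 61 62 63
f 61 63 49
f 62 46 64
f 62 64 63
f 63 64 65
f 63 65 49
f 64 46 47
f 64 47 65
f 65 47 48
f 65 48 49



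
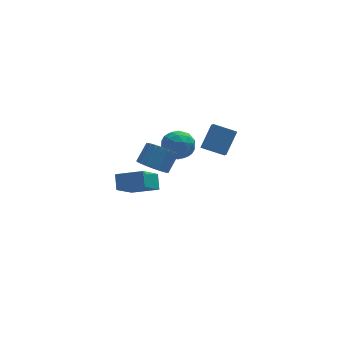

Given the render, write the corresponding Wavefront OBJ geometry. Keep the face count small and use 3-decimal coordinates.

v -4.992 1.484 -3.22
v -4.935 2.231 -2.47
v -3.953 2.705 -4.514
v -3.896 3.452 -3.764
v -3.544 0.828 -2.676
v -3.487 1.575 -1.926
v -2.505 2.049 -3.97
v -2.448 2.796 -3.22
v -2.302 1.669 -0.109
v -1.604 2.055 0.526
v -1.656 0.165 0.094
v -0.958 0.551 0.729
v -1.937 0.513 1.01
v -2.337 1.443 0.884
v -0.923 0.777 -0.264
v -1.323 1.707 -0.39
v -0.752 1.504 0.431
v -1.379 1.341 1.218
v -1.881 0.879 -0.598
v -2.508 0.716 0.189
v -2.01 1.994 0.191
v -1.25 0.226 0.429
v -1.826 0.203 0.594
v -1.415 0.43 0.968
v -2.441 1.634 0.401
v -2.031 1.861 0.775
v -2.226 0.955 1.059
v -1.229 0.359 -0.155
v -0.819 0.586 0.219
v -1.845 1.79 -0.348
v -1.434 2.017 0.026
v -1.034 1.265 -0.439
v -1.099 1.897 0.508
v -0.719 1.013 0.627
v -0.698 1.146 0.043
v -0.933 1.692 -0.031
v -1.467 1.801 0.971
v -1.087 0.917 1.09
v -1.663 0.895 1.255
v -1.898 1.441 1.181
v -0.966 1.477 0.915
v -2.173 1.303 -0.47
v -1.793 0.419 -0.351
v -1.362 0.779 -0.561
v -1.597 1.325 -0.635
v -2.541 1.207 -0.007
v -2.161 0.323 0.112
v -2.327 0.528 0.651
v -2.562 1.074 0.577
v -2.294 0.743 -0.295
v -1.148 -2.498 2.581
v -1.265 -3.409 3.289
v -0.409 -1.708 3.719
v -0.526 -2.62 4.427
v 0.026 -2.98 2.153
v -0.091 -3.892 2.861
v 0.765 -2.191 3.291
v 0.648 -3.102 3.999
v -4.023 -4.314 2.765
v -3.637 -3.846 2.114
v -2.99 -3.197 2.965
v -3.377 -3.666 3.615
v -3.918 -3.652 2.179
v -3.271 -3.004 3.03
v -4.214 -3.559 2.334
v -3.568 -2.911 3.185
v -4.482 -3.581 2.554
v -3.835 -2.933 3.405
v -4.68 -3.715 2.806
v -4.033 -3.066 3.657
v -4.778 -3.939 3.052
v -4.131 -3.291 3.903
v -4.761 -4.221 3.254
v -4.114 -3.573 4.105
v -4.632 -4.517 3.382
v -3.985 -3.869 4.233
v -4.41 -4.783 3.415
v -3.763 -4.134 4.266
v -4.129 -4.976 3.35
v -3.482 -4.328 4.201
v -3.832 -5.069 3.195
v -3.186 -4.421 4.046
v -3.565 -5.047 2.975
v -2.918 -4.399 3.826
v -3.367 -4.914 2.723
v -2.72 -4.265 3.574
v -3.269 -4.689 2.477
v -2.622 -4.041 3.328
v -3.286 -4.407 2.275
v -2.639 -3.759 3.126
v -3.415 -4.111 2.147
v -2.768 -3.463 2.998
f 2 4 1
f 5 2 1
f 1 4 3
f 3 5 1
f 2 8 4
f 6 2 5
f 6 8 2
f 4 8 3
f 7 5 3
f 3 8 7
f 7 6 5
f 8 6 7
f 9 46 25
f 46 20 49
f 25 49 14
f 46 49 25
f 9 25 21
f 25 14 26
f 21 26 10
f 25 26 21
f 9 21 30
f 21 10 31
f 30 31 16
f 21 31 30
f 9 30 42
f 30 16 45
f 42 45 19
f 30 45 42
f 9 42 46
f 42 19 50
f 46 50 20
f 42 50 46
f 10 26 37
f 26 14 40
f 37 40 18
f 26 40 37
f 14 49 27
f 49 20 48
f 27 48 13
f 49 48 27
f 20 50 47
f 50 19 43
f 47 43 11
f 50 43 47
f 19 45 44
f 45 16 32
f 44 32 15
f 45 32 44
f 16 31 36
f 31 10 33
f 36 33 17
f 31 33 36
f 12 38 24
f 38 18 39
f 24 39 13
f 38 39 24
f 12 24 22
f 24 13 23
f 22 23 11
f 24 23 22
f 12 22 29
f 22 11 28
f 29 28 15
f 22 28 29
f 12 29 34
f 29 15 35
f 34 35 17
f 29 35 34
f 12 34 38
f 34 17 41
f 38 41 18
f 34 41 38
f 13 39 27
f 39 18 40
f 27 40 14
f 39 40 27
f 11 23 47
f 23 13 48
f 47 48 20
f 23 48 47
f 15 28 44
f 28 11 43
f 44 43 19
f 28 43 44
f 17 35 36
f 35 15 32
f 36 32 16
f 35 32 36
f 18 41 37
f 41 17 33
f 37 33 10
f 41 33 37
f 52 54 51
f 55 52 51
f 51 54 53
f 53 55 51
f 52 58 54
f 56 52 55
f 56 58 52
f 54 58 53
f 57 55 53
f 53 58 57
f 57 56 55
f 58 56 57
f 60 59 63
f 60 63 61
f 61 63 64
f 61 64 62
f 63 59 65
f 63 65 64
f 64 65 66
f 64 66 62
f 65 59 67
f 65 67 66
f 66 67 68
f 66 68 62
f 67 59 69
f 67 69 68
f 68 69 70
f 68 70 62
f 69 59 71
f 69 71 70
f 70 71 72
f 70 72 62
f 71 59 73
f 71 73 72
f 72 73 74
f 72 74 62
f 73 59 75
f 73 75 74
f 74 75 76
f 74 76 62
f 75 59 77
f 75 77 76
f 76 77 78
f 76 78 62
f 77 59 79
f 77 79 78
f 78 79 80
f 78 80 62
f 79 59 81
f 79 81 80
f 80 81 82
f 80 82 62
f 81 59 83
f 81 83 82
f 82 83 84
f 82 84 62
f 83 59 85
f 83 85 84
f 84 85 86
f 84 86 62
f 85 59 87
f 85 87 86
f 86 87 88
f 86 88 62
f 87 59 89
f 87 89 88
f 88 89 90
f 88 90 62
f 89 59 91
f 89 91 90
f 90 91 92
f 90 92 62
f 91 59 60
f 91 60 92
f 92 60 61
f 92 61 62



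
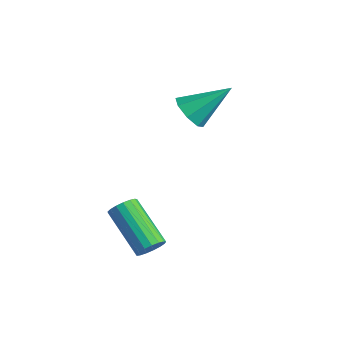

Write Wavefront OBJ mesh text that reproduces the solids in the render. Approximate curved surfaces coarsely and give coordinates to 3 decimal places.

v 4.392 -1.206 -3.668
v 4.644 -0.848 -3.288
v 2.939 -0.876 -2.132
v 2.688 -1.234 -2.512
v 4.52 -0.677 -3.467
v 2.815 -0.705 -2.311
v 4.366 -0.627 -3.693
v 2.661 -0.655 -2.537
v 4.218 -0.71 -3.913
v 2.513 -0.738 -2.757
v 4.11 -0.906 -4.077
v 2.405 -0.935 -2.921
v 4.067 -1.172 -4.147
v 2.362 -1.2 -2.991
v 4.098 -1.445 -4.107
v 2.394 -1.473 -2.951
v 4.197 -1.663 -3.967
v 2.492 -1.691 -2.811
v 4.341 -1.776 -3.758
v 2.636 -1.805 -2.602
v 4.496 -1.759 -3.529
v 2.791 -1.788 -2.373
v 4.628 -1.615 -3.331
v 2.923 -1.644 -2.175
v 4.705 -1.378 -3.211
v 3 -1.406 -2.055
v 4.711 -1.101 -3.195
v 3.006 -1.129 -2.039
v 1.132 2.689 -0.118
v 1.704 2.18 0.147
v 1.808 4.051 1.038
v 1.887 2.508 -0.346
v 1.628 2.941 -0.706
v 1.078 3.227 -0.721
v 0.56 3.198 -0.383
v 0.376 2.87 0.111
v 0.635 2.437 0.47
v 1.185 2.151 0.485
f 2 1 5
f 2 5 3
f 3 5 6
f 3 6 4
f 5 1 7
f 5 7 6
f 6 7 8
f 6 8 4
f 7 1 9
f 7 9 8
f 8 9 10
f 8 10 4
f 9 1 11
f 9 11 10
f 10 11 12
f 10 12 4
f 11 1 13
f 11 13 12
f 12 13 14
f 12 14 4
f 13 1 15
f 13 15 14
f 14 15 16
f 14 16 4
f 15 1 17
f 15 17 16
f 16 17 18
f 16 18 4
f 17 1 19
f 17 19 18
f 18 19 20
f 18 20 4
f 19 1 21
f 19 21 20
f 20 21 22
f 20 22 4
f 21 1 23
f 21 23 22
f 22 23 24
f 22 24 4
f 23 1 25
f 23 25 24
f 24 25 26
f 24 26 4
f 25 1 27
f 25 27 26
f 26 27 28
f 26 28 4
f 27 1 2
f 27 2 28
f 28 2 3
f 28 3 4
f 30 29 32
f 30 32 31
f 32 29 33
f 32 33 31
f 33 29 34
f 33 34 31
f 34 29 35
f 34 35 31
f 35 29 36
f 35 36 31
f 36 29 37
f 36 37 31
f 37 29 38
f 37 38 31
f 38 29 30
f 38 30 31



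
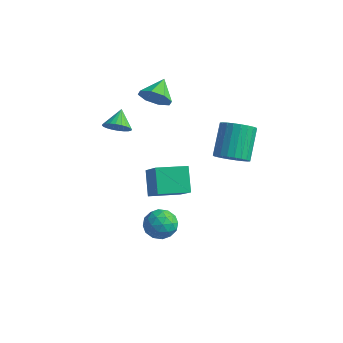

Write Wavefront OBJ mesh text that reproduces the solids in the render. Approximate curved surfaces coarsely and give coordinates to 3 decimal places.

v -3.036 1.67 1.929
v -2.515 2.109 1.389
v -3.324 2.75 2.531
v -3.14 2.068 1.163
v -3.704 1.794 1.386
v -3.877 1.447 1.927
v -3.558 1.23 2.47
v -2.933 1.271 2.695
v -2.368 1.545 2.473
v -2.195 1.892 1.931
v -2.143 -2.177 2.624
v -1.925 -2.528 3.177
v -2.497 -1.403 3.256
v -1.707 -2.381 3.119
v -1.555 -2.203 2.985
v -1.493 -2.021 2.797
v -1.53 -1.863 2.582
v -1.661 -1.753 2.374
v -1.864 -1.707 2.204
v -2.11 -1.733 2.098
v -2.361 -1.827 2.072
v -2.579 -1.974 2.13
v -2.731 -2.152 2.264
v -2.793 -2.334 2.452
v -2.756 -2.492 2.667
v -2.626 -2.602 2.875
v -2.422 -2.648 3.045
v -2.176 -2.622 3.151
v 2.82 -0.197 1.678
v 3.504 -0.407 2.137
v 3.004 0.767 3.421
v 2.32 0.977 2.962
v 3.623 -0.157 1.954
v 3.123 1.017 3.238
v 3.62 0.087 1.73
v 3.119 1.261 3.014
v 3.494 0.288 1.497
v 2.994 1.462 2.781
v 3.267 0.415 1.293
v 2.766 1.589 2.576
v 2.971 0.449 1.146
v 2.471 1.623 2.43
v 2.652 0.384 1.081
v 2.152 1.558 2.365
v 2.359 0.231 1.107
v 1.859 1.405 2.391
v 2.136 0.013 1.219
v 1.636 1.187 2.503
v 2.017 -0.237 1.402
v 1.517 0.937 2.686
v 2.021 -0.481 1.626
v 1.52 0.693 2.91
v 2.146 -0.682 1.859
v 1.646 0.492 3.143
v 2.374 -0.809 2.064
v 1.873 0.365 3.347
v 2.669 -0.843 2.21
v 2.169 0.331 3.494
v 2.988 -0.778 2.275
v 2.488 0.396 3.559
v 3.281 -0.625 2.249
v 2.781 0.549 3.533
v 1.152 -2.119 -1.985
v 1.647 -2.746 -2.278
v 0.033 -2.874 -2.262
v 0.528 -3.501 -2.555
v 0.522 -3.316 -1.724
v 1.213 -2.85 -1.552
v 0.467 -2.77 -2.988
v 1.158 -2.304 -2.816
v 1.224 -3.149 -2.897
v 1.258 -3.486 -2.116
v 0.422 -2.134 -2.424
v 0.456 -2.471 -1.643
v 1.498 -2.366 -2.107
v 0.182 -3.254 -2.433
v 0.178 -3.145 -1.944
v 0.47 -3.514 -2.116
v 1.243 -2.427 -1.681
v 1.534 -2.796 -1.853
v 0.872 -3.131 -1.527
v 0.146 -2.824 -2.687
v 0.437 -3.193 -2.859
v 1.21 -2.106 -2.424
v 1.502 -2.475 -2.596
v 0.808 -2.489 -3.013
v 1.54 -2.972 -2.643
v 0.883 -3.415 -2.806
v 0.846 -2.986 -3.061
v 1.253 -2.712 -2.96
v 1.56 -3.17 -2.184
v 0.903 -3.614 -2.347
v 0.899 -3.505 -1.859
v 1.305 -3.231 -1.758
v 1.312 -3.407 -2.549
v 0.777 -2.006 -2.193
v 0.12 -2.45 -2.356
v 0.375 -2.389 -2.782
v 0.781 -2.115 -2.681
v 0.797 -2.205 -1.734
v 0.14 -2.648 -1.897
v 0.427 -2.908 -1.58
v 0.834 -2.634 -1.479
v 0.368 -2.213 -1.991
v -2.275 0.153 -3.952
v -2.99 0.88 -2.865
v -1.276 1.379 -4.115
v -1.99 2.106 -3.029
v -0.99 -0.706 -2.531
v -1.704 0.021 -1.445
v 0.01 0.52 -2.695
v -0.705 1.247 -1.608
f 2 1 4
f 2 4 3
f 4 1 5
f 4 5 3
f 5 1 6
f 5 6 3
f 6 1 7
f 6 7 3
f 7 1 8
f 7 8 3
f 8 1 9
f 8 9 3
f 9 1 10
f 9 10 3
f 10 1 2
f 10 2 3
f 12 11 14
f 12 14 13
f 14 11 15
f 14 15 13
f 15 11 16
f 15 16 13
f 16 11 17
f 16 17 13
f 17 11 18
f 17 18 13
f 18 11 19
f 18 19 13
f 19 11 20
f 19 20 13
f 20 11 21
f 20 21 13
f 21 11 22
f 21 22 13
f 22 11 23
f 22 23 13
f 23 11 24
f 23 24 13
f 24 11 25
f 24 25 13
f 25 11 26
f 25 26 13
f 26 11 27
f 26 27 13
f 27 11 28
f 27 28 13
f 28 11 12
f 28 12 13
f 30 29 33
f 30 33 31
f 31 33 34
f 31 34 32
f 33 29 35
f 33 35 34
f 34 35 36
f 34 36 32
f 35 29 37
f 35 37 36
f 36 37 38
f 36 38 32
f 37 29 39
f 37 39 38
f 38 39 40
f 38 40 32
f 39 29 41
f 39 41 40
f 40 41 42
f 40 42 32
f 41 29 43
f 41 43 42
f 42 43 44
f 42 44 32
f 43 29 45
f 43 45 44
f 44 45 46
f 44 46 32
f 45 29 47
f 45 47 46
f 46 47 48
f 46 48 32
f 47 29 49
f 47 49 48
f 48 49 50
f 48 50 32
f 49 29 51
f 49 51 50
f 50 51 52
f 50 52 32
f 51 29 53
f 51 53 52
f 52 53 54
f 52 54 32
f 53 29 55
f 53 55 54
f 54 55 56
f 54 56 32
f 55 29 57
f 55 57 56
f 56 57 58
f 56 58 32
f 57 29 59
f 57 59 58
f 58 59 60
f 58 60 32
f 59 29 61
f 59 61 60
f 60 61 62
f 60 62 32
f 61 29 30
f 61 30 62
f 62 30 31
f 62 31 32
f 63 100 79
f 100 74 103
f 79 103 68
f 100 103 79
f 63 79 75
f 79 68 80
f 75 80 64
f 79 80 75
f 63 75 84
f 75 64 85
f 84 85 70
f 75 85 84
f 63 84 96
f 84 70 99
f 96 99 73
f 84 99 96
f 63 96 100
f 96 73 104
f 100 104 74
f 96 104 100
f 64 80 91
f 80 68 94
f 91 94 72
f 80 94 91
f 68 103 81
f 103 74 102
f 81 102 67
f 103 102 81
f 74 104 101
f 104 73 97
f 101 97 65
f 104 97 101
f 73 99 98
f 99 70 86
f 98 86 69
f 99 86 98
f 70 85 90
f 85 64 87
f 90 87 71
f 85 87 90
f 66 92 78
f 92 72 93
f 78 93 67
f 92 93 78
f 66 78 76
f 78 67 77
f 76 77 65
f 78 77 76
f 66 76 83
f 76 65 82
f 83 82 69
f 76 82 83
f 66 83 88
f 83 69 89
f 88 89 71
f 83 89 88
f 66 88 92
f 88 71 95
f 92 95 72
f 88 95 92
f 67 93 81
f 93 72 94
f 81 94 68
f 93 94 81
f 65 77 101
f 77 67 102
f 101 102 74
f 77 102 101
f 69 82 98
f 82 65 97
f 98 97 73
f 82 97 98
f 71 89 90
f 89 69 86
f 90 86 70
f 89 86 90
f 72 95 91
f 95 71 87
f 91 87 64
f 95 87 91
f 106 108 105
f 109 106 105
f 105 108 107
f 107 109 105
f 106 112 108
f 110 106 109
f 110 112 106
f 108 112 107
f 111 109 107
f 107 112 111
f 111 110 109
f 112 110 111



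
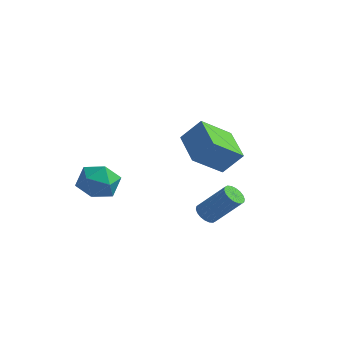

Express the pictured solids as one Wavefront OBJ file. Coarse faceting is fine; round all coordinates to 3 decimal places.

v 0.737 2.085 0.218
v 1.513 2.473 1.213
v 1.546 3.279 -0.877
v 2.321 3.667 0.118
v 1.939 0.853 -0.238
v 2.714 1.241 0.757
v 2.747 2.047 -1.333
v 3.523 2.435 -0.338
v -1.412 -0.124 -2.123
v -0.736 -0.337 -1.39
v -2.284 -1.463 -1.71
v -1.608 -1.676 -0.977
v -2.217 -0.863 -0.887
v -1.678 -0.036 -1.143
v -1.342 -1.764 -1.957
v -0.803 -0.937 -2.213
v -0.692 -1.351 -1.288
v -1.234 -0.794 -0.626
v -1.786 -1.006 -2.474
v -2.328 -0.449 -1.812
v 3.063 -0.062 -2.631
v 3.383 0.228 -2.972
v 4.516 0.512 -1.67
v 4.197 0.222 -1.329
v 3.233 0.399 -2.88
v 4.367 0.682 -1.577
v 3.05 0.478 -2.738
v 4.184 0.761 -1.435
v 2.87 0.45 -2.575
v 4.004 0.733 -1.272
v 2.728 0.321 -2.423
v 3.862 0.604 -1.12
v 2.652 0.116 -2.312
v 3.786 0.4 -1.01
v 2.658 -0.124 -2.265
v 3.791 0.159 -0.962
v 2.744 -0.352 -2.29
v 3.877 -0.068 -0.988
v 2.893 -0.522 -2.383
v 4.027 -0.239 -1.08
v 3.076 -0.601 -2.525
v 4.21 -0.318 -1.222
v 3.256 -0.573 -2.688
v 4.39 -0.29 -1.385
v 3.398 -0.444 -2.84
v 4.532 -0.161 -1.537
v 3.474 -0.24 -2.95
v 4.608 0.044 -1.648
v 3.469 0.001 -2.998
v 4.602 0.284 -1.695
f 2 4 1
f 5 2 1
f 1 4 3
f 3 5 1
f 2 8 4
f 6 2 5
f 6 8 2
f 4 8 3
f 7 5 3
f 3 8 7
f 7 6 5
f 8 6 7
f 9 20 14
f 9 14 10
f 9 10 16
f 9 16 19
f 9 19 20
f 10 14 18
f 14 20 13
f 20 19 11
f 19 16 15
f 16 10 17
f 12 18 13
f 12 13 11
f 12 11 15
f 12 15 17
f 12 17 18
f 13 18 14
f 11 13 20
f 15 11 19
f 17 15 16
f 18 17 10
f 22 21 25
f 22 25 23
f 23 25 26
f 23 26 24
f 25 21 27
f 25 27 26
f 26 27 28
f 26 28 24
f 27 21 29
f 27 29 28
f 28 29 30
f 28 30 24
f 29 21 31
f 29 31 30
f 30 31 32
f 30 32 24
f 31 21 33
f 31 33 32
f 32 33 34
f 32 34 24
f 33 21 35
f 33 35 34
f 34 35 36
f 34 36 24
f 35 21 37
f 35 37 36
f 36 37 38
f 36 38 24
f 37 21 39
f 37 39 38
f 38 39 40
f 38 40 24
f 39 21 41
f 39 41 40
f 40 41 42
f 40 42 24
f 41 21 43
f 41 43 42
f 42 43 44
f 42 44 24
f 43 21 45
f 43 45 44
f 44 45 46
f 44 46 24
f 45 21 47
f 45 47 46
f 46 47 48
f 46 48 24
f 47 21 49
f 47 49 48
f 48 49 50
f 48 50 24
f 49 21 22
f 49 22 50
f 50 22 23
f 50 23 24



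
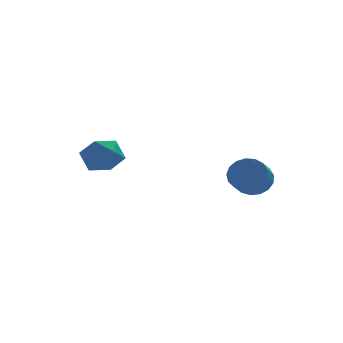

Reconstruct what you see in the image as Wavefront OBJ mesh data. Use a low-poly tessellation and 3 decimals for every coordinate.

v 2.1 -1.89 0.665
v 2.761 -2.452 0.599
v 2.241 -3.132 1.189
v 1.58 -2.57 1.255
v 2.853 -2.229 0.938
v 2.333 -2.909 1.528
v 2.773 -1.928 1.215
v 2.253 -2.609 1.805
v 2.539 -1.618 1.366
v 2.019 -2.299 1.955
v 2.204 -1.371 1.356
v 1.684 -2.052 1.945
v 1.846 -1.242 1.188
v 1.325 -1.923 1.777
v 1.545 -1.262 0.9
v 1.025 -1.943 1.49
v 1.372 -1.426 0.559
v 0.852 -2.106 1.148
v 1.366 -1.695 0.241
v 0.845 -2.376 0.831
v 1.527 -2.01 0.021
v 1.007 -2.69 0.611
v 1.82 -2.296 -0.051
v 1.3 -2.977 0.538
v 2.178 -2.49 0.04
v 1.657 -3.171 0.63
v 2.517 -2.546 0.275
v 1.997 -3.227 0.865
v -3.347 3.435 1.582
v -2.534 3.379 0.917
v -3.846 1.881 1.103
v -3.033 1.825 0.438
v -2.866 1.807 1.476
v -2.558 2.767 1.772
v -3.822 2.493 0.248
v -3.514 3.453 0.544
v -2.828 2.797 0.093
v -2.237 2.373 0.852
v -4.143 2.887 1.168
v -3.552 2.463 1.927
f 2 1 5
f 2 5 3
f 3 5 6
f 3 6 4
f 5 1 7
f 5 7 6
f 6 7 8
f 6 8 4
f 7 1 9
f 7 9 8
f 8 9 10
f 8 10 4
f 9 1 11
f 9 11 10
f 10 11 12
f 10 12 4
f 11 1 13
f 11 13 12
f 12 13 14
f 12 14 4
f 13 1 15
f 13 15 14
f 14 15 16
f 14 16 4
f 15 1 17
f 15 17 16
f 16 17 18
f 16 18 4
f 17 1 19
f 17 19 18
f 18 19 20
f 18 20 4
f 19 1 21
f 19 21 20
f 20 21 22
f 20 22 4
f 21 1 23
f 21 23 22
f 22 23 24
f 22 24 4
f 23 1 25
f 23 25 24
f 24 25 26
f 24 26 4
f 25 1 27
f 25 27 26
f 26 27 28
f 26 28 4
f 27 1 2
f 27 2 28
f 28 2 3
f 28 3 4
f 29 40 34
f 29 34 30
f 29 30 36
f 29 36 39
f 29 39 40
f 30 34 38
f 34 40 33
f 40 39 31
f 39 36 35
f 36 30 37
f 32 38 33
f 32 33 31
f 32 31 35
f 32 35 37
f 32 37 38
f 33 38 34
f 31 33 40
f 35 31 39
f 37 35 36
f 38 37 30



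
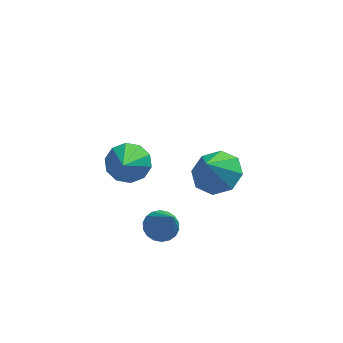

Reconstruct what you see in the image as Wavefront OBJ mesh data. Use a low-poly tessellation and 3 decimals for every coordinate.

v -0.469 -0.57 0.344
v 0.198 -0.678 0.268
v -0.551 -1.77 1.336
v 0.145 -0.41 0.587
v -0.142 -0.203 0.814
v -0.554 -0.136 0.861
v -0.934 -0.235 0.71
v -1.136 -0.461 0.42
v -1.084 -0.729 0.1
v -0.796 -0.936 -0.126
v -0.384 -1.003 -0.173
v -0.004 -0.904 -0.023
v 2.086 2.434 -2.889
v 2.87 2.187 -2.716
v 1.734 1.946 -1.991
v 2.73 2.76 -2.46
v 2.213 3.141 -2.455
v 1.621 3.109 -2.704
v 1.301 2.68 -3.062
v 1.441 2.108 -3.318
v 1.958 1.726 -3.323
v 2.55 1.758 -3.074
v 0.45 -0.544 -2.649
v 0.711 -0.91 -2.966
v 0.81 -1.376 -1.391
v 0.888 -0.75 -2.91
v 0.977 -0.549 -2.803
v 0.963 -0.347 -2.665
v 0.846 -0.184 -2.524
v 0.651 -0.093 -2.408
v 0.416 -0.091 -2.339
v 0.188 -0.179 -2.332
v 0.012 -0.339 -2.387
v -0.078 -0.54 -2.494
v -0.064 -0.742 -2.632
v 0.053 -0.904 -2.773
v 0.248 -0.996 -2.889
v 0.483 -0.998 -2.958
f 2 1 4
f 2 4 3
f 4 1 5
f 4 5 3
f 5 1 6
f 5 6 3
f 6 1 7
f 6 7 3
f 7 1 8
f 7 8 3
f 8 1 9
f 8 9 3
f 9 1 10
f 9 10 3
f 10 1 11
f 10 11 3
f 11 1 12
f 11 12 3
f 12 1 2
f 12 2 3
f 14 13 16
f 14 16 15
f 16 13 17
f 16 17 15
f 17 13 18
f 17 18 15
f 18 13 19
f 18 19 15
f 19 13 20
f 19 20 15
f 20 13 21
f 20 21 15
f 21 13 22
f 21 22 15
f 22 13 14
f 22 14 15
f 24 23 26
f 24 26 25
f 26 23 27
f 26 27 25
f 27 23 28
f 27 28 25
f 28 23 29
f 28 29 25
f 29 23 30
f 29 30 25
f 30 23 31
f 30 31 25
f 31 23 32
f 31 32 25
f 32 23 33
f 32 33 25
f 33 23 34
f 33 34 25
f 34 23 35
f 34 35 25
f 35 23 36
f 35 36 25
f 36 23 37
f 36 37 25
f 37 23 38
f 37 38 25
f 38 23 24
f 38 24 25



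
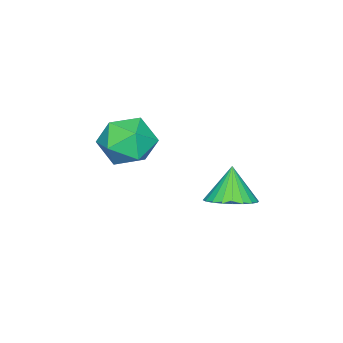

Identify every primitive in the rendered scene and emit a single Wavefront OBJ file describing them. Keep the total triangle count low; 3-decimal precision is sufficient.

v -0.181 -2.168 -0.891
v 0.729 -2.536 -0.166
v -0.069 -3.864 -1.894
v 0.841 -4.232 -1.169
v -0.291 -4.131 -0.725
v -0.36 -3.083 -0.105
v 1.02 -3.317 -1.955
v 0.951 -2.269 -1.335
v 1.471 -3.246 -0.824
v 0.661 -3.75 -0.064
v -0.001 -2.65 -1.996
v -0.811 -3.154 -1.236
v -0.362 0.815 -3.094
v 0.549 0.611 -2.736
v -0.978 0.465 -1.726
v 0.518 0.991 -2.652
v 0.353 1.344 -2.636
v 0.079 1.617 -2.689
v -0.262 1.767 -2.804
v -0.618 1.773 -2.963
v -0.935 1.633 -3.142
v -1.165 1.369 -3.314
v -1.273 1.02 -3.452
v -1.242 0.64 -3.535
v -1.077 0.287 -3.551
v -0.803 0.014 -3.498
v -0.462 -0.137 -3.383
v -0.106 -0.143 -3.224
v 0.211 -0.003 -3.045
v 0.441 0.262 -2.874
f 1 12 6
f 1 6 2
f 1 2 8
f 1 8 11
f 1 11 12
f 2 6 10
f 6 12 5
f 12 11 3
f 11 8 7
f 8 2 9
f 4 10 5
f 4 5 3
f 4 3 7
f 4 7 9
f 4 9 10
f 5 10 6
f 3 5 12
f 7 3 11
f 9 7 8
f 10 9 2
f 14 13 16
f 14 16 15
f 16 13 17
f 16 17 15
f 17 13 18
f 17 18 15
f 18 13 19
f 18 19 15
f 19 13 20
f 19 20 15
f 20 13 21
f 20 21 15
f 21 13 22
f 21 22 15
f 22 13 23
f 22 23 15
f 23 13 24
f 23 24 15
f 24 13 25
f 24 25 15
f 25 13 26
f 25 26 15
f 26 13 27
f 26 27 15
f 27 13 28
f 27 28 15
f 28 13 29
f 28 29 15
f 29 13 30
f 29 30 15
f 30 13 14
f 30 14 15



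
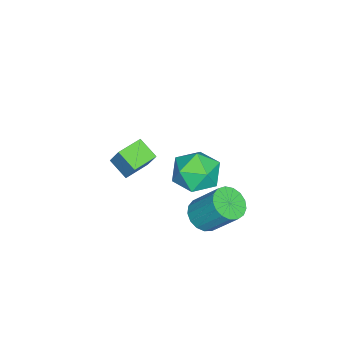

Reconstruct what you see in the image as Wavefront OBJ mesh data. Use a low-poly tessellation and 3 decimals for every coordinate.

v -0.113 -3.809 -4.19
v 0.25 -3.231 -3.002
v 0.325 -2.863 -4.784
v 0.689 -2.286 -3.596
v 1.091 -4.414 -4.264
v 1.455 -3.837 -3.076
v 1.53 -3.469 -4.858
v 1.893 -2.891 -3.67
v 3.795 1.101 -3.698
v 4.577 0.743 -3.511
v 4.766 1.961 -1.974
v 3.985 2.319 -2.162
v 4.671 1.059 -3.773
v 4.86 2.277 -2.236
v 4.565 1.384 -4.018
v 4.754 2.602 -2.481
v 4.282 1.645 -4.19
v 4.472 2.863 -2.653
v 3.888 1.781 -4.249
v 4.077 2.999 -2.712
v 3.473 1.762 -4.182
v 3.662 2.98 -2.645
v 3.131 1.591 -4.005
v 3.321 2.809 -2.468
v 2.942 1.307 -3.757
v 3.131 2.525 -2.22
v 2.948 0.977 -3.496
v 3.137 2.195 -1.959
v 3.148 0.675 -3.281
v 3.338 1.893 -1.744
v 3.497 0.471 -3.162
v 3.686 1.688 -1.625
v 3.914 0.411 -3.166
v 4.103 1.628 -1.629
v 4.303 0.509 -3.292
v 4.493 1.727 -1.755
v 4.471 1.449 0.069
v 4.934 0.919 -0.901
v 2.786 0.541 -0.239
v 3.249 0.011 -1.209
v 3.638 -0.292 -0.117
v 4.68 0.269 0.074
v 3.04 1.191 -1.214
v 4.082 1.752 -1.023
v 4.05 0.759 -1.694
v 4.42 -0.157 -1.016
v 3.3 1.617 -0.124
v 3.67 0.701 0.554
f 2 4 1
f 5 2 1
f 1 4 3
f 3 5 1
f 2 8 4
f 6 2 5
f 6 8 2
f 4 8 3
f 7 5 3
f 3 8 7
f 7 6 5
f 8 6 7
f 10 9 13
f 10 13 11
f 11 13 14
f 11 14 12
f 13 9 15
f 13 15 14
f 14 15 16
f 14 16 12
f 15 9 17
f 15 17 16
f 16 17 18
f 16 18 12
f 17 9 19
f 17 19 18
f 18 19 20
f 18 20 12
f 19 9 21
f 19 21 20
f 20 21 22
f 20 22 12
f 21 9 23
f 21 23 22
f 22 23 24
f 22 24 12
f 23 9 25
f 23 25 24
f 24 25 26
f 24 26 12
f 25 9 27
f 25 27 26
f 26 27 28
f 26 28 12
f 27 9 29
f 27 29 28
f 28 29 30
f 28 30 12
f 29 9 31
f 29 31 30
f 30 31 32
f 30 32 12
f 31 9 33
f 31 33 32
f 32 33 34
f 32 34 12
f 33 9 35
f 33 35 34
f 34 35 36
f 34 36 12
f 35 9 10
f 35 10 36
f 36 10 11
f 36 11 12
f 37 48 42
f 37 42 38
f 37 38 44
f 37 44 47
f 37 47 48
f 38 42 46
f 42 48 41
f 48 47 39
f 47 44 43
f 44 38 45
f 40 46 41
f 40 41 39
f 40 39 43
f 40 43 45
f 40 45 46
f 41 46 42
f 39 41 48
f 43 39 47
f 45 43 44
f 46 45 38



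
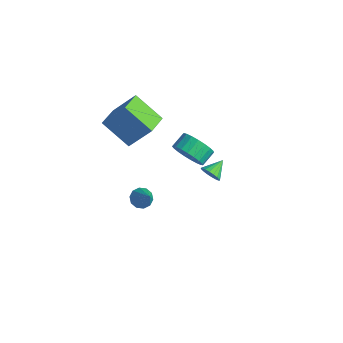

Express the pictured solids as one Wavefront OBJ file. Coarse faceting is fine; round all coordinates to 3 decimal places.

v 3.828 -0.477 3.352
v 4.255 -0.605 3.768
v 3.652 0.477 3.828
v 4.397 -0.481 3.572
v 4.426 -0.357 3.333
v 4.336 -0.256 3.097
v 4.146 -0.199 2.912
v 3.893 -0.197 2.814
v 3.627 -0.25 2.823
v 3.401 -0.348 2.936
v 3.259 -0.472 3.132
v 3.23 -0.597 3.372
v 3.32 -0.698 3.607
v 3.51 -0.755 3.792
v 3.763 -0.757 3.89
v 4.029 -0.704 3.881
v -0.094 1.067 0.785
v 0.737 1.469 0.35
v 0.565 2.334 0.821
v -0.266 1.933 1.255
v 0.435 1.563 0.067
v 0.263 2.428 0.538
v 0.042 1.571 -0.092
v -0.13 2.436 0.379
v -0.374 1.492 -0.099
v -0.546 2.357 0.371
v -0.743 1.34 0.046
v -0.915 2.205 0.517
v -0.999 1.14 0.319
v -1.171 2.006 0.79
v -1.098 0.928 0.673
v -1.27 1.794 1.143
v -1.024 0.74 1.046
v -1.196 1.606 1.516
v -0.789 0.609 1.374
v -0.961 1.474 1.844
v -0.434 0.557 1.6
v -0.606 1.422 2.07
v -0.02 0.593 1.685
v -0.192 1.458 2.155
v 0.381 0.711 1.614
v 0.209 1.576 2.085
v 0.7 0.891 1.4
v 0.528 1.756 1.871
v 0.882 1.101 1.08
v 0.71 1.966 1.55
v 0.895 1.305 0.709
v 0.723 2.171 1.179
v -2.214 -1.257 1.317
v -3.721 -1.915 2.573
v -2.991 0.023 1.055
v -4.499 -0.635 2.311
v -1.301 -0.385 2.869
v -2.809 -1.043 4.125
v -2.079 0.895 2.607
v -3.586 0.237 3.863
v -1.557 -0.949 -3.06
v -1.063 -0.728 -3.455
v -0.443 -1.191 -1.8
v -1.221 -0.403 -3.253
v -1.507 -0.286 -2.977
v -1.812 -0.422 -2.733
v -2.02 -0.76 -2.614
v -2.052 -1.169 -2.665
v -1.894 -1.495 -2.867
v -1.608 -1.612 -3.143
v -1.303 -1.475 -3.387
v -1.094 -1.138 -3.506
f 2 1 4
f 2 4 3
f 4 1 5
f 4 5 3
f 5 1 6
f 5 6 3
f 6 1 7
f 6 7 3
f 7 1 8
f 7 8 3
f 8 1 9
f 8 9 3
f 9 1 10
f 9 10 3
f 10 1 11
f 10 11 3
f 11 1 12
f 11 12 3
f 12 1 13
f 12 13 3
f 13 1 14
f 13 14 3
f 14 1 15
f 14 15 3
f 15 1 16
f 15 16 3
f 16 1 2
f 16 2 3
f 18 17 21
f 18 21 19
f 19 21 22
f 19 22 20
f 21 17 23
f 21 23 22
f 22 23 24
f 22 24 20
f 23 17 25
f 23 25 24
f 24 25 26
f 24 26 20
f 25 17 27
f 25 27 26
f 26 27 28
f 26 28 20
f 27 17 29
f 27 29 28
f 28 29 30
f 28 30 20
f 29 17 31
f 29 31 30
f 30 31 32
f 30 32 20
f 31 17 33
f 31 33 32
f 32 33 34
f 32 34 20
f 33 17 35
f 33 35 34
f 34 35 36
f 34 36 20
f 35 17 37
f 35 37 36
f 36 37 38
f 36 38 20
f 37 17 39
f 37 39 38
f 38 39 40
f 38 40 20
f 39 17 41
f 39 41 40
f 40 41 42
f 40 42 20
f 41 17 43
f 41 43 42
f 42 43 44
f 42 44 20
f 43 17 45
f 43 45 44
f 44 45 46
f 44 46 20
f 45 17 47
f 45 47 46
f 46 47 48
f 46 48 20
f 47 17 18
f 47 18 48
f 48 18 19
f 48 19 20
f 50 52 49
f 53 50 49
f 49 52 51
f 51 53 49
f 50 56 52
f 54 50 53
f 54 56 50
f 52 56 51
f 55 53 51
f 51 56 55
f 55 54 53
f 56 54 55
f 58 57 60
f 58 60 59
f 60 57 61
f 60 61 59
f 61 57 62
f 61 62 59
f 62 57 63
f 62 63 59
f 63 57 64
f 63 64 59
f 64 57 65
f 64 65 59
f 65 57 66
f 65 66 59
f 66 57 67
f 66 67 59
f 67 57 68
f 67 68 59
f 68 57 58
f 68 58 59

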